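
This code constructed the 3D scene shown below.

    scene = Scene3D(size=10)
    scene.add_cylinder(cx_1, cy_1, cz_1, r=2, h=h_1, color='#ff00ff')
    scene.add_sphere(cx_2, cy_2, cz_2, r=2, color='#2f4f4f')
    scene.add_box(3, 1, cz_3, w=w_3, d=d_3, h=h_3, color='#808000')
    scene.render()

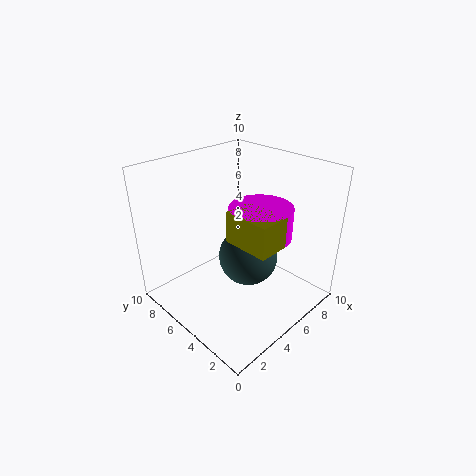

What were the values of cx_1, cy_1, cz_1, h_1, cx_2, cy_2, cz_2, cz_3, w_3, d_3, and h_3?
cx_1 = 5; cy_1 = 3; cz_1 = 6; h_1 = 2; cx_2 = 5; cy_2 = 4; cz_2 = 4; cz_3 = 6; w_3 = 2; d_3 = 3; h_3 = 2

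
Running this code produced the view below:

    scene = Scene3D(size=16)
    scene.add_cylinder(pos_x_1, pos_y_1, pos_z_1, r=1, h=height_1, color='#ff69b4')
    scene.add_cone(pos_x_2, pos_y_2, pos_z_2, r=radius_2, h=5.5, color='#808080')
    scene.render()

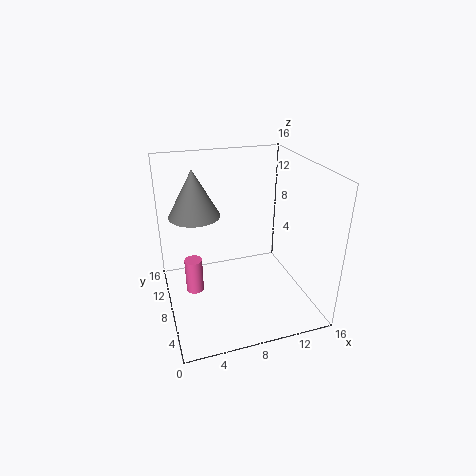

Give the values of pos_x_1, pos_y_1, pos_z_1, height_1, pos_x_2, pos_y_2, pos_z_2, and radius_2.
pos_x_1 = 3
pos_y_1 = 9
pos_z_1 = 1.5
height_1 = 4
pos_x_2 = 4
pos_y_2 = 12
pos_z_2 = 9.5
radius_2 = 3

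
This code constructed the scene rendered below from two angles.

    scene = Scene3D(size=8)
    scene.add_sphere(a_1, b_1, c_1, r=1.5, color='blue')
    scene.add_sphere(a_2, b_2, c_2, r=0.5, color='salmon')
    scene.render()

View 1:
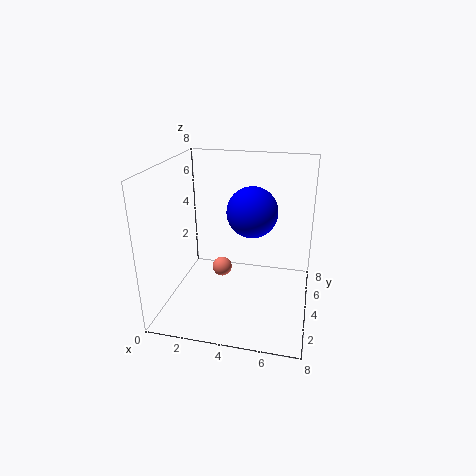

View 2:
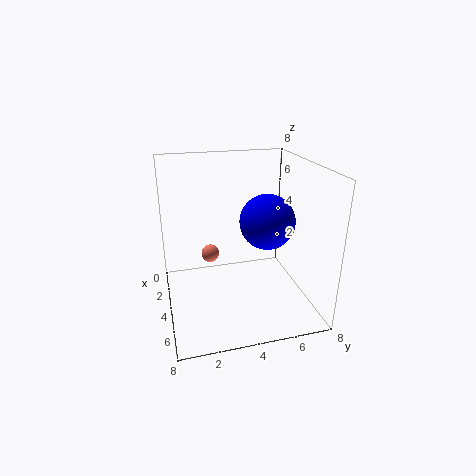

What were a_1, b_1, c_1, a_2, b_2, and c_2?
a_1 = 4.5
b_1 = 5.5
c_1 = 5
a_2 = 3.5
b_2 = 2.5
c_2 = 3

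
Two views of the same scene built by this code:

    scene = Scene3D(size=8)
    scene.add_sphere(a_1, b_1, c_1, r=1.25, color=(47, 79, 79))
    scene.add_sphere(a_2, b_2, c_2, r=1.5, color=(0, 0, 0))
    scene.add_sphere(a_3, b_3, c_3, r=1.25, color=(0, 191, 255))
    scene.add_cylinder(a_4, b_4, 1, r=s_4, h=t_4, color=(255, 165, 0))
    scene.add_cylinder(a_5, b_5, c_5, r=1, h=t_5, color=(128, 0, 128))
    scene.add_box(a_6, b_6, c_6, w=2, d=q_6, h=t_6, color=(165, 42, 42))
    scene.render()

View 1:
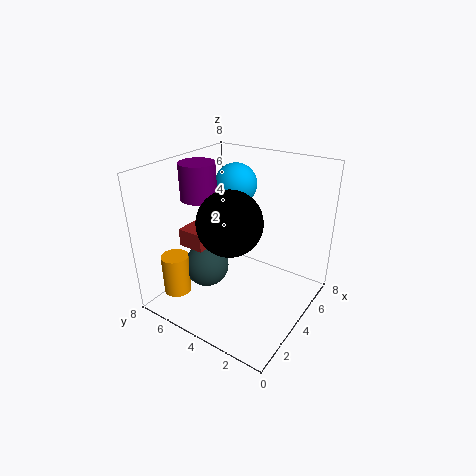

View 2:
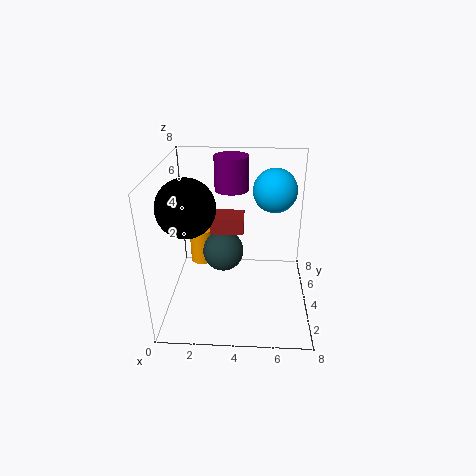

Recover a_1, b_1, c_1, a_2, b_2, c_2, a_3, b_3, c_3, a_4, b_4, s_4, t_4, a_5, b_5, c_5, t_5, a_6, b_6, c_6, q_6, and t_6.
a_1 = 3, b_1 = 5.5, c_1 = 2.25, a_2 = 1.5, b_2 = 2.75, c_2 = 6.25, a_3 = 6, b_3 = 5.5, c_3 = 6.25, a_4 = 1.5, b_4 = 6.5, s_4 = 0.75, t_4 = 2.25, a_5 = 3.5, b_5 = 6.25, c_5 = 6, t_5 = 2, a_6 = 2.25, b_6 = 5.25, c_6 = 3.5, q_6 = 1.5, t_6 = 1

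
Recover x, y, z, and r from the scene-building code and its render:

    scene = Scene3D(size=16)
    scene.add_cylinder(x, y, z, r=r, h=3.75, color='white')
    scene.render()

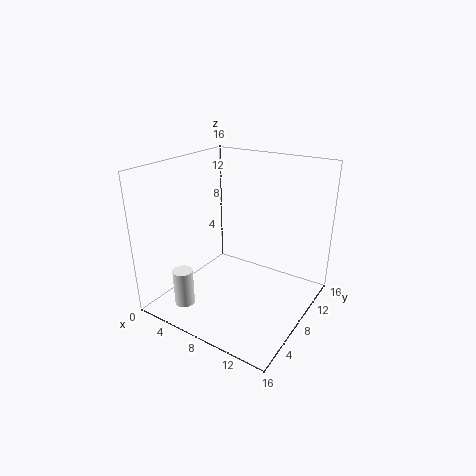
x = 6
y = 1
z = 3
r = 1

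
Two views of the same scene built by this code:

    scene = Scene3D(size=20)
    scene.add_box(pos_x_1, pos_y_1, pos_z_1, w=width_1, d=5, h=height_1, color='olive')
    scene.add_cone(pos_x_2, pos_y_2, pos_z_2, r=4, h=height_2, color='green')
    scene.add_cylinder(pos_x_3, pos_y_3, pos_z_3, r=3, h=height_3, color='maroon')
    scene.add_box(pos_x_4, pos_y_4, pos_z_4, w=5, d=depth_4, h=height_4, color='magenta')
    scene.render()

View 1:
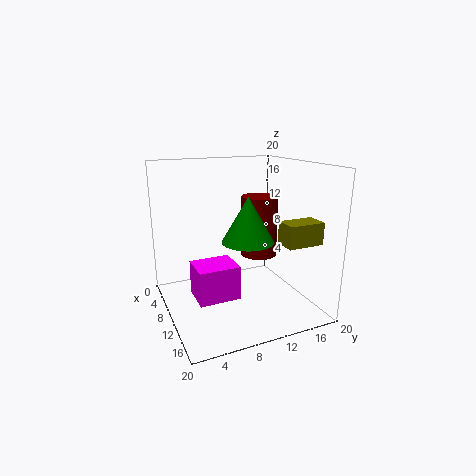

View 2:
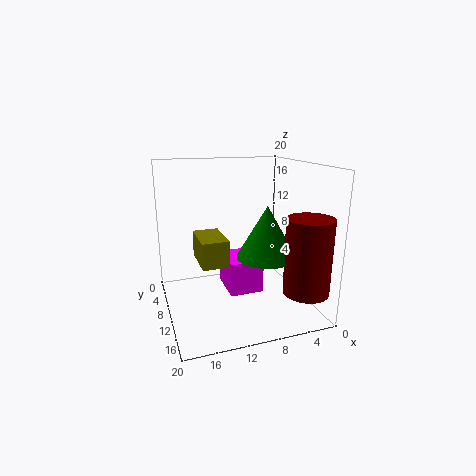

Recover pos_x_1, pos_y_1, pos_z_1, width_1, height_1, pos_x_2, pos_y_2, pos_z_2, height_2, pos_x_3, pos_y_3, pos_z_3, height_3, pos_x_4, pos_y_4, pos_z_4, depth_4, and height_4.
pos_x_1 = 14
pos_y_1 = 14
pos_z_1 = 10
width_1 = 3
height_1 = 3
pos_x_2 = 7
pos_y_2 = 13
pos_z_2 = 8
height_2 = 7
pos_x_3 = 3
pos_y_3 = 17
pos_z_3 = 4
height_3 = 10
pos_x_4 = 6
pos_y_4 = 4
pos_z_4 = 1
depth_4 = 6
height_4 = 5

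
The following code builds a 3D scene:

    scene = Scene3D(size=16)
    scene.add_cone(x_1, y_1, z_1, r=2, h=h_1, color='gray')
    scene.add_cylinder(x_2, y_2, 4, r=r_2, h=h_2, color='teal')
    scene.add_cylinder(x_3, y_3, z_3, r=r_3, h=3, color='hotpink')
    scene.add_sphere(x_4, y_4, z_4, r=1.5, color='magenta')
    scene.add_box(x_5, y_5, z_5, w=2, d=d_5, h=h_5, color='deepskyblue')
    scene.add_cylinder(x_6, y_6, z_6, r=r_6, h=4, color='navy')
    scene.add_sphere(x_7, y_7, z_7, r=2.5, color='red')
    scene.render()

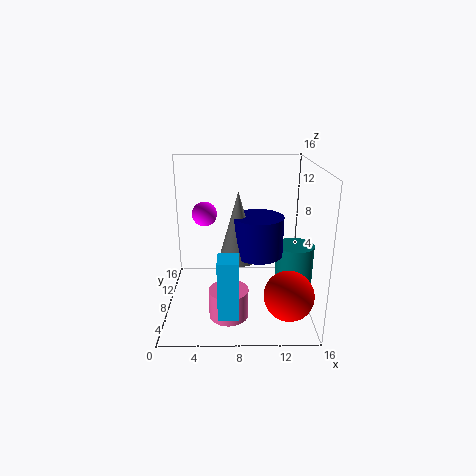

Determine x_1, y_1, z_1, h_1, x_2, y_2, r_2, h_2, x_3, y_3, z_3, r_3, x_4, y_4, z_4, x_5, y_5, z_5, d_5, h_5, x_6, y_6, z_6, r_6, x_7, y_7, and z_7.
x_1 = 8, y_1 = 5, z_1 = 7, h_1 = 7, x_2 = 14, y_2 = 6, r_2 = 2, h_2 = 4, x_3 = 7, y_3 = 3, z_3 = 1.5, r_3 = 2, x_4 = 4, y_4 = 12, z_4 = 9.5, x_5 = 6, y_5 = 0.5, z_5 = 2.5, d_5 = 2.5, h_5 = 6, x_6 = 10, y_6 = 5, z_6 = 7.5, r_6 = 2.5, x_7 = 13, y_7 = 2.5, z_7 = 4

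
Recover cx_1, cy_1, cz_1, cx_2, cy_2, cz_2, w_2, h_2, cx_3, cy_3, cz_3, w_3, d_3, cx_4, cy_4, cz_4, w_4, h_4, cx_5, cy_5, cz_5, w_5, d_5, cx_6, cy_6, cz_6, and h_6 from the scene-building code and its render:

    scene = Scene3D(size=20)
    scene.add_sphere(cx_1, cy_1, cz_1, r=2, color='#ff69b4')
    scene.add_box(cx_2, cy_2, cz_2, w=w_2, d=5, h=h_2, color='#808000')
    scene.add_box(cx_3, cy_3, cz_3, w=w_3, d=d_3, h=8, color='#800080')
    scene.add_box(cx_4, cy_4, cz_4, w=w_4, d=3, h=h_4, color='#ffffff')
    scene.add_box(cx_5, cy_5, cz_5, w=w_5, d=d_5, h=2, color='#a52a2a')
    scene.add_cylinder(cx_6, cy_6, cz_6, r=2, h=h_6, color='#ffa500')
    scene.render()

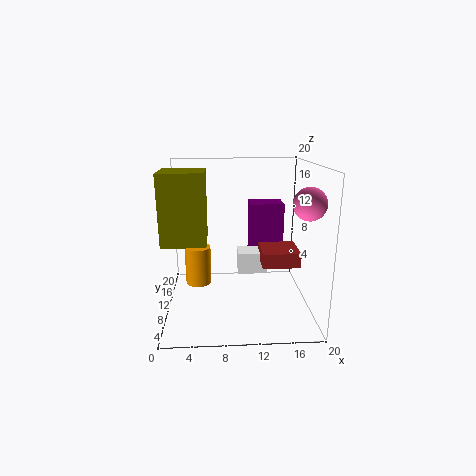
cx_1 = 18
cy_1 = 4
cz_1 = 16
cx_2 = 1
cy_2 = 1
cz_2 = 12
w_2 = 5
h_2 = 8
cx_3 = 12
cy_3 = 13
cz_3 = 6
w_3 = 5
d_3 = 4
cx_4 = 10
cy_4 = 9
cz_4 = 5
w_4 = 4
h_4 = 3
cx_5 = 13
cy_5 = 6
cz_5 = 7
w_5 = 5
d_5 = 5
cx_6 = 4
cy_6 = 15
cz_6 = 1
h_6 = 6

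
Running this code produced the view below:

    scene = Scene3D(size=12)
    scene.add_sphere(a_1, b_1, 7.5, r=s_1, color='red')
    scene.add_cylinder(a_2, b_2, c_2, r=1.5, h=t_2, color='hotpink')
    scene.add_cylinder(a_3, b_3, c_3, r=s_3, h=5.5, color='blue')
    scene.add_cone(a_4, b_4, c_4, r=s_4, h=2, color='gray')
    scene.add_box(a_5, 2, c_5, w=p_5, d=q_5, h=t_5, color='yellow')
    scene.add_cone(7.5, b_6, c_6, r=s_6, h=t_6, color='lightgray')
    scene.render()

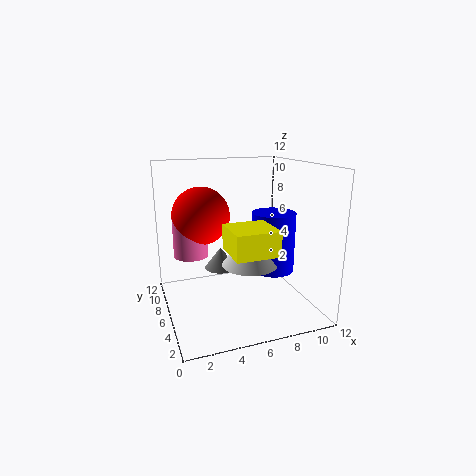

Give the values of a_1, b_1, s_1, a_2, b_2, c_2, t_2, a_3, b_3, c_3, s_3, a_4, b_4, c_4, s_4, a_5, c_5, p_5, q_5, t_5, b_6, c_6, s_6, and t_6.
a_1 = 3.5, b_1 = 8.5, s_1 = 2.5, a_2 = 2.5, b_2 = 8.5, c_2 = 4, t_2 = 3.5, a_3 = 10, b_3 = 7.5, c_3 = 2, s_3 = 2, a_4 = 5.5, b_4 = 9.5, c_4 = 2, s_4 = 1.5, a_5 = 4.5, c_5 = 5.5, p_5 = 3.5, q_5 = 3.5, t_5 = 2, b_6 = 7, c_6 = 3, s_6 = 2.5, t_6 = 3.5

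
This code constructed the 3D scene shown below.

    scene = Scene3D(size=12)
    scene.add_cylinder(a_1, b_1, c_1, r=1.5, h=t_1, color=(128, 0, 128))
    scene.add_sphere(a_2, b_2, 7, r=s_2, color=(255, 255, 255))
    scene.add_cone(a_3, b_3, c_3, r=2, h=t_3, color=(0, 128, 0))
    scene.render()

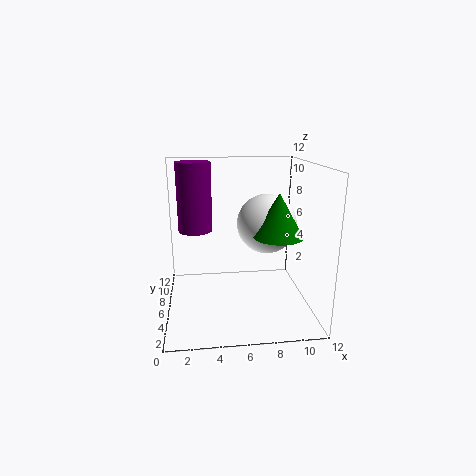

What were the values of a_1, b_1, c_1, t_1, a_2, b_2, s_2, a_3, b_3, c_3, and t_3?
a_1 = 2.5
b_1 = 8.5
c_1 = 6
t_1 = 6
a_2 = 8.5
b_2 = 6.5
s_2 = 2.5
a_3 = 9
b_3 = 4.5
c_3 = 6.5
t_3 = 3.5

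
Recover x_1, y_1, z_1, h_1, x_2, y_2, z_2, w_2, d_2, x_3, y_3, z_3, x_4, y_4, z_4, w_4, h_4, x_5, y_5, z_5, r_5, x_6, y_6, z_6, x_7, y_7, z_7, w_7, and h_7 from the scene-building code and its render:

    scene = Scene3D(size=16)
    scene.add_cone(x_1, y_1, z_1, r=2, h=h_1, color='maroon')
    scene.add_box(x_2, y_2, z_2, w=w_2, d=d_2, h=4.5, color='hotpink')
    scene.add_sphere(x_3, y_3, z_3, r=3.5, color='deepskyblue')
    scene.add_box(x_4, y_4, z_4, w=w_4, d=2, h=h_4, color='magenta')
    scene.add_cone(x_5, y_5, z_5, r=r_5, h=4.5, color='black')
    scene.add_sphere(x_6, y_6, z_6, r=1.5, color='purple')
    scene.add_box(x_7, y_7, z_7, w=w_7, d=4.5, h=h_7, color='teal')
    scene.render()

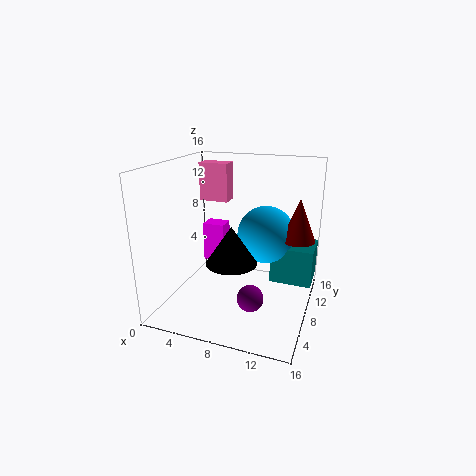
x_1 = 14
y_1 = 12
z_1 = 7
h_1 = 5
x_2 = 2
y_2 = 11
z_2 = 11
w_2 = 3.5
d_2 = 2
x_3 = 10
y_3 = 12.5
z_3 = 7
x_4 = 3.5
y_4 = 8.5
z_4 = 4.5
w_4 = 2.5
h_4 = 4.5
x_5 = 7
y_5 = 8.5
z_5 = 4.5
r_5 = 3
x_6 = 10
y_6 = 6.5
z_6 = 1.5
x_7 = 11
y_7 = 11
z_7 = 1.5
w_7 = 5
h_7 = 4.5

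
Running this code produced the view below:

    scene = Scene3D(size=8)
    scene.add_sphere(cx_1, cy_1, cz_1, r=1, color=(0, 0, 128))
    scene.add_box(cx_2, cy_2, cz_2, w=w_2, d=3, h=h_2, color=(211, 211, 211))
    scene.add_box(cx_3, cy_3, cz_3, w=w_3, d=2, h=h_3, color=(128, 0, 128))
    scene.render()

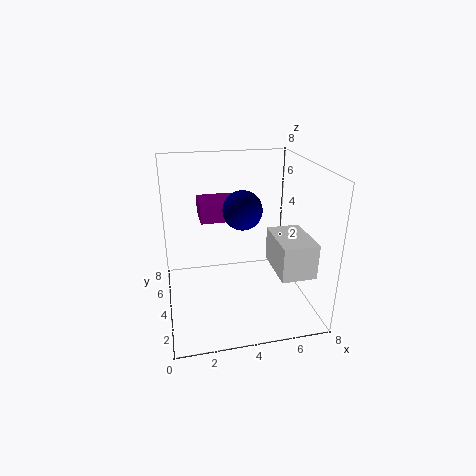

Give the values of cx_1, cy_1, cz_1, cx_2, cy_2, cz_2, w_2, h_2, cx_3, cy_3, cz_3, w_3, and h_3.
cx_1 = 4; cy_1 = 3; cz_1 = 6; cx_2 = 6; cy_2 = 2; cz_2 = 2; w_2 = 2; h_2 = 2; cx_3 = 2; cy_3 = 4; cz_3 = 5; w_3 = 2; h_3 = 1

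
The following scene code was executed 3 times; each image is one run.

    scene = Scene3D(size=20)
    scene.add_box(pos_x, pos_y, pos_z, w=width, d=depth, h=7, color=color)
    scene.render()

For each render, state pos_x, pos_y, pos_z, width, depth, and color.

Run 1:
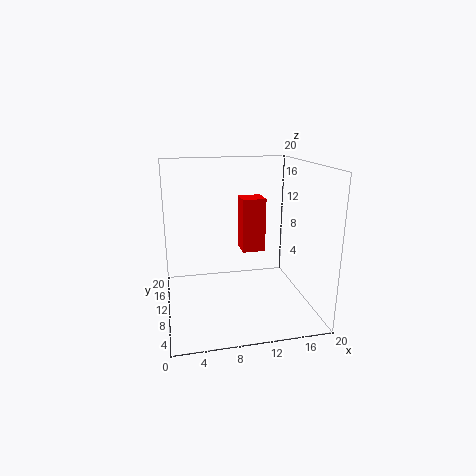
pos_x = 10, pos_y = 7, pos_z = 9, width = 3, depth = 3, color = 'red'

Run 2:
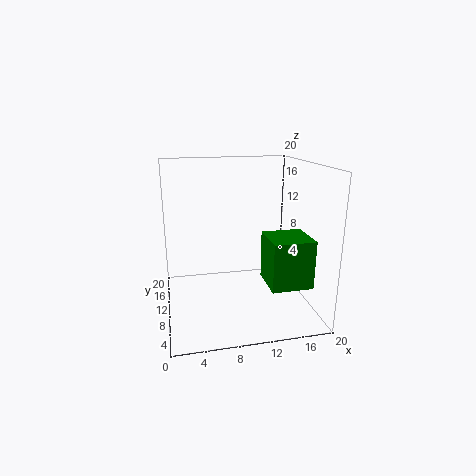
pos_x = 14, pos_y = 6, pos_z = 3, width = 6, depth = 6, color = 'green'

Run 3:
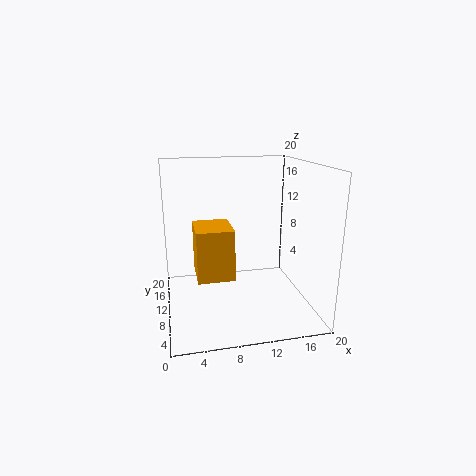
pos_x = 4, pos_y = 7, pos_z = 5, width = 5, depth = 6, color = 'orange'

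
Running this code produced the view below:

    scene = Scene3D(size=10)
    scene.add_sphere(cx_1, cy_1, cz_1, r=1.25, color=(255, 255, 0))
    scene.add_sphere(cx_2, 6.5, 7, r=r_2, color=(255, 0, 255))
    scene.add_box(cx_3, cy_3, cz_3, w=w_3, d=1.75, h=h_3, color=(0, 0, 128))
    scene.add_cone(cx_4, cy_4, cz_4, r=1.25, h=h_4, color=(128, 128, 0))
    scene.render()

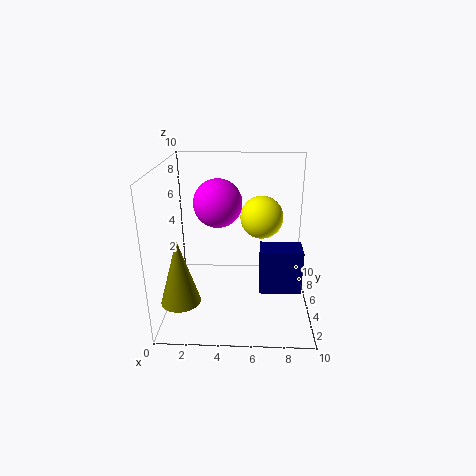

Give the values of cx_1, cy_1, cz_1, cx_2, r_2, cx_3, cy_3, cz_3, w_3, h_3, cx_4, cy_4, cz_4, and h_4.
cx_1 = 6.5, cy_1 = 2.5, cz_1 = 7.5, cx_2 = 3.5, r_2 = 1.75, cx_3 = 6.5, cy_3 = 2.75, cz_3 = 2, w_3 = 2.75, h_3 = 3, cx_4 = 1.5, cy_4 = 1.75, cz_4 = 2, h_4 = 4.25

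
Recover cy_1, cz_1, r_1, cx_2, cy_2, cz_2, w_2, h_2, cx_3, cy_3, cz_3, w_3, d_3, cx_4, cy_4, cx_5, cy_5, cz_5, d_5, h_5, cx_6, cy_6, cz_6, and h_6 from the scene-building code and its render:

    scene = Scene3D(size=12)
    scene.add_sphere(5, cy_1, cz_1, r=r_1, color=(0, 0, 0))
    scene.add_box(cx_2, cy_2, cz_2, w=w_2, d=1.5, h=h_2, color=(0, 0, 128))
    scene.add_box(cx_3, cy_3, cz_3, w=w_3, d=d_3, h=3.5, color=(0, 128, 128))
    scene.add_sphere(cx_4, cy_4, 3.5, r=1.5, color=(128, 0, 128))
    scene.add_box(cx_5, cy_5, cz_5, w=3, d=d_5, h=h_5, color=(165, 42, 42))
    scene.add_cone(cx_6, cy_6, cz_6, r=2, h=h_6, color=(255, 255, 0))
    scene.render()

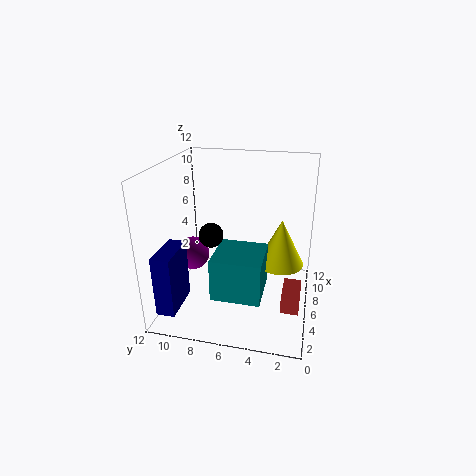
cy_1 = 8
cz_1 = 6.5
r_1 = 1
cx_2 = 1
cy_2 = 10
cz_2 = 1
w_2 = 3.5
h_2 = 5
cx_3 = 2.5
cy_3 = 3.5
cz_3 = 2
w_3 = 4
d_3 = 4
cx_4 = 7
cy_4 = 10.5
cx_5 = 4
cy_5 = 0.5
cz_5 = 0.5
d_5 = 1.5
h_5 = 1.5
cx_6 = 7
cy_6 = 2.5
cz_6 = 3.5
h_6 = 4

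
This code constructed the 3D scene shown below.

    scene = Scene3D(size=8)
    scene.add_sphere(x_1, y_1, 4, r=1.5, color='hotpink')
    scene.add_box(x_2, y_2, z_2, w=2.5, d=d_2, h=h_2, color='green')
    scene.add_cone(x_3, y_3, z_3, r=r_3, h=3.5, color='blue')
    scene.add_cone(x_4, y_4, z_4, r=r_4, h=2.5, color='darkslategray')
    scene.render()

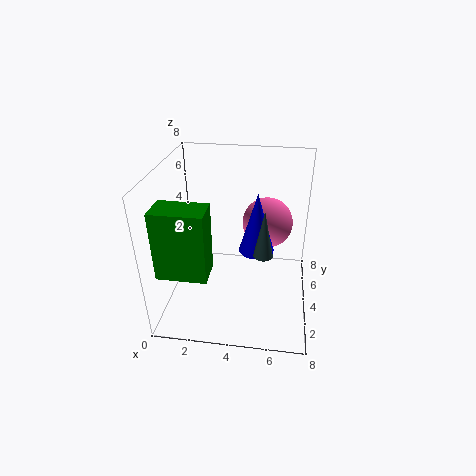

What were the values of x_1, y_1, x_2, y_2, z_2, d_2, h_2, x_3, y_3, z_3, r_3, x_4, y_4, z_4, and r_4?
x_1 = 5.5; y_1 = 6; x_2 = 0.5; y_2 = 0.5; z_2 = 3.5; d_2 = 1.5; h_2 = 3.5; x_3 = 5; y_3 = 4.5; z_3 = 3; r_3 = 1; x_4 = 5.5; y_4 = 2.5; z_4 = 4; r_4 = 0.5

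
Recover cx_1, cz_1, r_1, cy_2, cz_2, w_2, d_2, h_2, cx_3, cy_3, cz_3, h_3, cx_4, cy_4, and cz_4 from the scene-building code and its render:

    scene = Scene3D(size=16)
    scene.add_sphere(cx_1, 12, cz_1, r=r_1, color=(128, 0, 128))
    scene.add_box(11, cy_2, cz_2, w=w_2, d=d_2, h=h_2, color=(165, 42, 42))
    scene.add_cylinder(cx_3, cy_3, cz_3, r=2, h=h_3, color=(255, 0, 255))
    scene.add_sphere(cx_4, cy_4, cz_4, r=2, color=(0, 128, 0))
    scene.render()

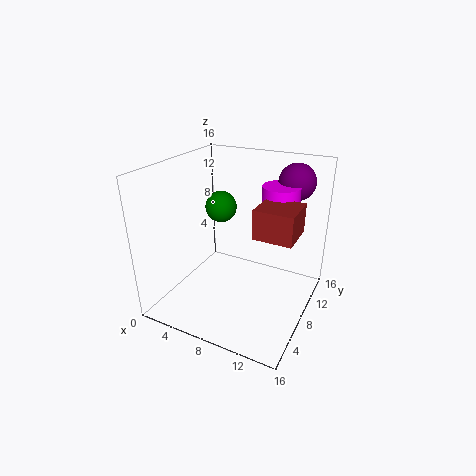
cx_1 = 13
cz_1 = 14
r_1 = 2
cy_2 = 5
cz_2 = 10
w_2 = 4
d_2 = 4
h_2 = 3
cx_3 = 12
cy_3 = 10
cz_3 = 11
h_3 = 3
cx_4 = 3
cy_4 = 13
cz_4 = 9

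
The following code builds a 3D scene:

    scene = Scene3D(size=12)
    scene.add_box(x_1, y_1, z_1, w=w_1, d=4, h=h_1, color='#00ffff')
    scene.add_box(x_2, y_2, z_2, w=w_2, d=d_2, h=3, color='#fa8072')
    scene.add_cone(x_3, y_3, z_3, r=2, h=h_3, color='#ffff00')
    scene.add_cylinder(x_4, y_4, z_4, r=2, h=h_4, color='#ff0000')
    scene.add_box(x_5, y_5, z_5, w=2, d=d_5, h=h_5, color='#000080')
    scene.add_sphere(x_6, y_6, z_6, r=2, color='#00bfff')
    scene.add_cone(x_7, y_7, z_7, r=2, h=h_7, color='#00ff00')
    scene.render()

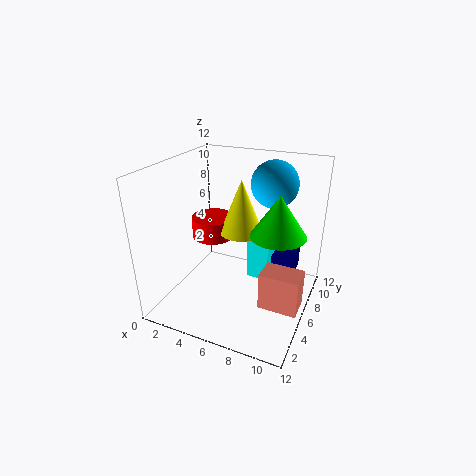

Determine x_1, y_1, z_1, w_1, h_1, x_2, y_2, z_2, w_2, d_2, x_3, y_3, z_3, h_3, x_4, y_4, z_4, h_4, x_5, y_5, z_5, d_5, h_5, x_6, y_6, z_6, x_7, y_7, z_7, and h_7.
x_1 = 6, y_1 = 8, z_1 = 1, w_1 = 2, h_1 = 4, x_2 = 9, y_2 = 3, z_2 = 2, w_2 = 3, d_2 = 2, x_3 = 5, y_3 = 9, z_3 = 5, h_3 = 5, x_4 = 2, y_4 = 9, z_4 = 4, h_4 = 2, x_5 = 8, y_5 = 9, z_5 = 1, d_5 = 3, h_5 = 2, x_6 = 8, y_6 = 9, z_6 = 10, x_7 = 10, y_7 = 4, z_7 = 8, h_7 = 3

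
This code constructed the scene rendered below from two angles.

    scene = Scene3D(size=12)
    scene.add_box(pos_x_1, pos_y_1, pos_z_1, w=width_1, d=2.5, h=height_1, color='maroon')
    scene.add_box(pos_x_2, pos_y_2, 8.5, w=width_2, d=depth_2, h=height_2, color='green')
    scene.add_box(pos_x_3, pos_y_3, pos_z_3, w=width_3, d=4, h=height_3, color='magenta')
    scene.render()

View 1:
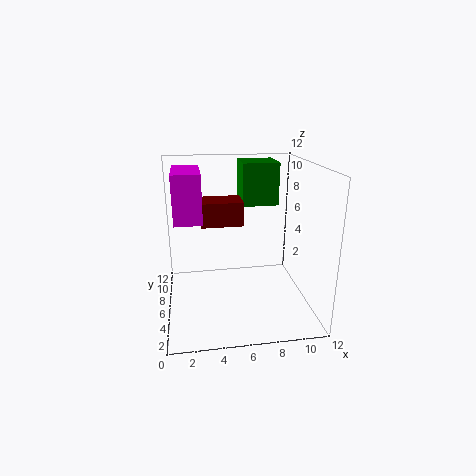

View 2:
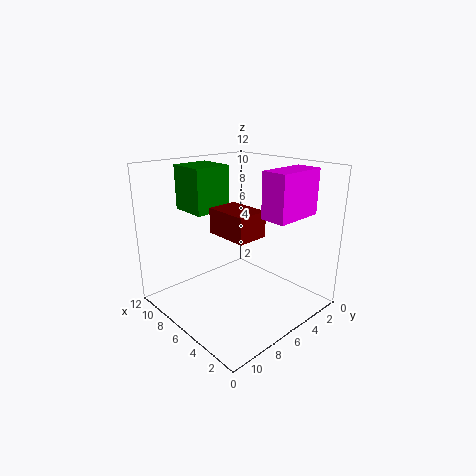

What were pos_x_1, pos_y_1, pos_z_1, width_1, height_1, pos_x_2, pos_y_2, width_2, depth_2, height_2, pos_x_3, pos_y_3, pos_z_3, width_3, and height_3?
pos_x_1 = 3, pos_y_1 = 6, pos_z_1 = 7, width_1 = 3.5, height_1 = 2, pos_x_2 = 6.5, pos_y_2 = 6.5, width_2 = 3, depth_2 = 3, height_2 = 3.5, pos_x_3 = 1, pos_y_3 = 2.5, pos_z_3 = 8.5, width_3 = 2, height_3 = 3.5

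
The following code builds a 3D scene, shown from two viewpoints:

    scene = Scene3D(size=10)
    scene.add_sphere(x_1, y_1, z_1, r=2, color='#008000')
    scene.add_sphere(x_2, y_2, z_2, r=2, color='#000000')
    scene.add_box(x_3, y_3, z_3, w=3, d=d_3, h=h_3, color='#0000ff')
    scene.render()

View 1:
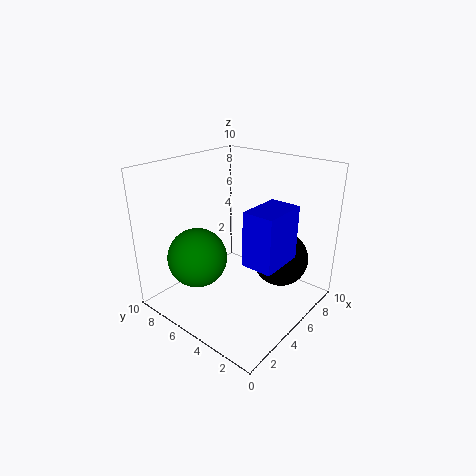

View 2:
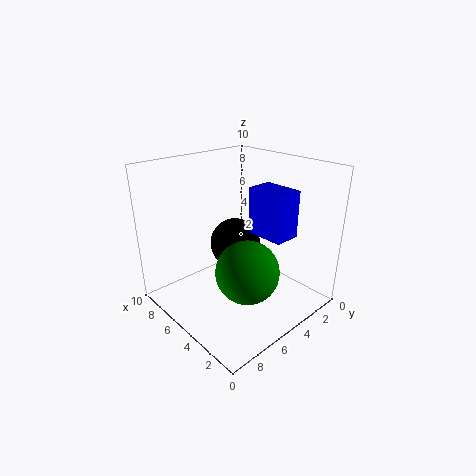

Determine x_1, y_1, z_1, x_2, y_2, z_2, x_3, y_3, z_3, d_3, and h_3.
x_1 = 2.5, y_1 = 6.5, z_1 = 4, x_2 = 7.5, y_2 = 3, z_2 = 3, x_3 = 3, y_3 = 1, z_3 = 4.5, d_3 = 2, h_3 = 3.5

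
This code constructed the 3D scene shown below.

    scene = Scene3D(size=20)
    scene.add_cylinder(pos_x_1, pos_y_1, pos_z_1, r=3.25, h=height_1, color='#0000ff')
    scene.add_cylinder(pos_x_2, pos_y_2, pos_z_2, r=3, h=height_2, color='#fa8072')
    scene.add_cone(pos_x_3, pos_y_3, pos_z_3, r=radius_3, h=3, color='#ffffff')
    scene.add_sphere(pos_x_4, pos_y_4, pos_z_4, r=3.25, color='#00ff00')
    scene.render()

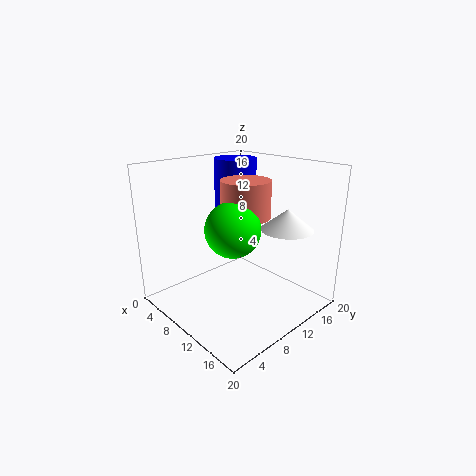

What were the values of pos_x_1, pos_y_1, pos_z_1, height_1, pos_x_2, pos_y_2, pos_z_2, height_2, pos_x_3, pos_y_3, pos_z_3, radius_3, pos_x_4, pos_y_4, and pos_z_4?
pos_x_1 = 3.75, pos_y_1 = 15.25, pos_z_1 = 10, height_1 = 9.75, pos_x_2 = 13.75, pos_y_2 = 7.75, pos_z_2 = 14.5, height_2 = 4.5, pos_x_3 = 13.75, pos_y_3 = 16, pos_z_3 = 10.75, radius_3 = 3.75, pos_x_4 = 14.5, pos_y_4 = 5, pos_z_4 = 13.75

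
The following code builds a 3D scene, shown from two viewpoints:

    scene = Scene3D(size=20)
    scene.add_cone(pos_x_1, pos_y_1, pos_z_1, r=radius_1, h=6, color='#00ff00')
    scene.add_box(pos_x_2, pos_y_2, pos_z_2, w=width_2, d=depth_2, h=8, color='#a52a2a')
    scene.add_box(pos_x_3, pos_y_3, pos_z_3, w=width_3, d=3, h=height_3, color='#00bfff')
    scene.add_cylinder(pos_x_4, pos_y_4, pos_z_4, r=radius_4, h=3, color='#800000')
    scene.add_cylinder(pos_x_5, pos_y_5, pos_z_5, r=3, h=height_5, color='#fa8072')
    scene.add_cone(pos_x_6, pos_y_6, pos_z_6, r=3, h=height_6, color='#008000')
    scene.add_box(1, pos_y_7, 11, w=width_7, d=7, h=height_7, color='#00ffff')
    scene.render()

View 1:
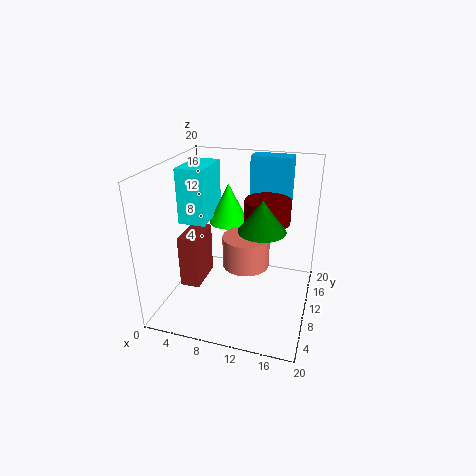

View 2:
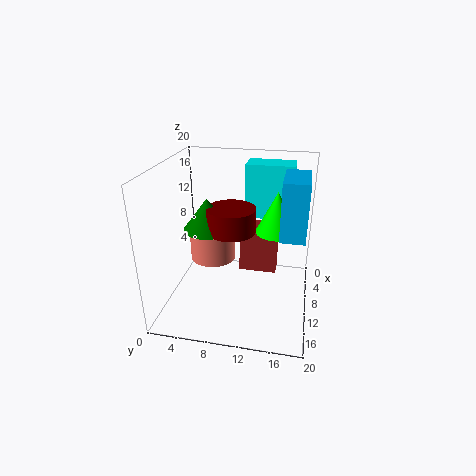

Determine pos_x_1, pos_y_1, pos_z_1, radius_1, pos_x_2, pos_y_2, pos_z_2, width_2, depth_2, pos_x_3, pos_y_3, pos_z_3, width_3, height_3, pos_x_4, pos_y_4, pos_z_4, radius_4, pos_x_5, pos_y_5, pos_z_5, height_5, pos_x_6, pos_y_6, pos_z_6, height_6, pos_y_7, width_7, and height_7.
pos_x_1 = 7; pos_y_1 = 15; pos_z_1 = 10; radius_1 = 3; pos_x_2 = 1; pos_y_2 = 9; pos_z_2 = 1; width_2 = 3; depth_2 = 6; pos_x_3 = 10; pos_y_3 = 16; pos_z_3 = 13; width_3 = 6; height_3 = 7; pos_x_4 = 14; pos_y_4 = 10; pos_z_4 = 13; radius_4 = 3; pos_x_5 = 12; pos_y_5 = 7; pos_z_5 = 8; height_5 = 4; pos_x_6 = 14; pos_y_6 = 7; pos_z_6 = 13; height_6 = 4; pos_y_7 = 10; width_7 = 4; height_7 = 8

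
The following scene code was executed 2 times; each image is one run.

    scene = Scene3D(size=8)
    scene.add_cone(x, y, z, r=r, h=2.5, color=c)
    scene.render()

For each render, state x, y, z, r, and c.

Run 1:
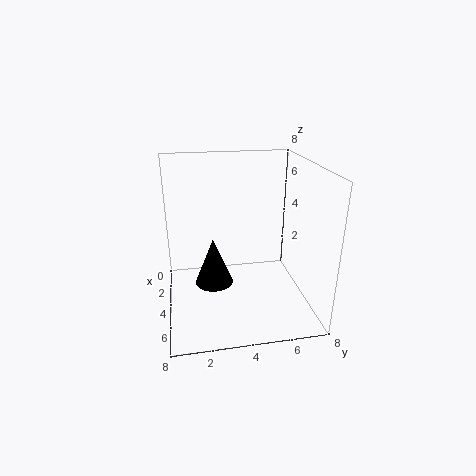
x = 5, y = 2.5, z = 2, r = 1, c = 'black'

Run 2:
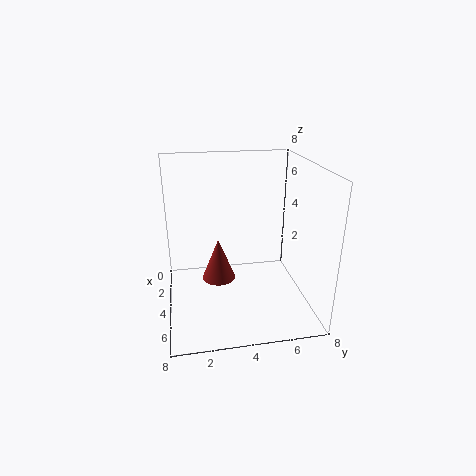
x = 3, y = 3, z = 1, r = 1, c = 'brown'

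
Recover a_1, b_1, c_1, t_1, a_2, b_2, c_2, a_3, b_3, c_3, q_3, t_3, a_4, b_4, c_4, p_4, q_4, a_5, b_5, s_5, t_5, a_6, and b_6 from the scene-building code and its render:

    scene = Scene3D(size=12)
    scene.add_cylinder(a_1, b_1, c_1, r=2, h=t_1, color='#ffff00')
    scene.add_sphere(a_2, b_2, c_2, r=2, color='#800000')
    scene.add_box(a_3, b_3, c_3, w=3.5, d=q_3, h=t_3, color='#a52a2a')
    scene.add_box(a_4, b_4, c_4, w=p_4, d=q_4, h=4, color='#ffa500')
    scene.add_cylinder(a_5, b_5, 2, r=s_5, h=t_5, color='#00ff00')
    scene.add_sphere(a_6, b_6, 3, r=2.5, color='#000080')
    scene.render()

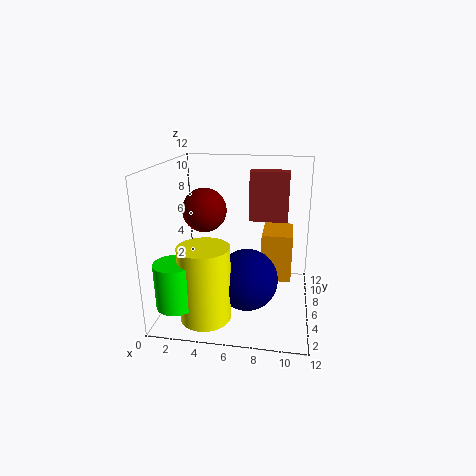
a_1 = 4
b_1 = 2.5
c_1 = 0.5
t_1 = 6
a_2 = 2.5
b_2 = 8.5
c_2 = 7.5
a_3 = 6.5
b_3 = 9
c_3 = 6.5
q_3 = 1.5
t_3 = 4.5
a_4 = 8
b_4 = 5.5
c_4 = 2.5
p_4 = 2.5
q_4 = 3.5
a_5 = 2
b_5 = 1.5
s_5 = 1.5
t_5 = 3.5
a_6 = 7
b_6 = 4.5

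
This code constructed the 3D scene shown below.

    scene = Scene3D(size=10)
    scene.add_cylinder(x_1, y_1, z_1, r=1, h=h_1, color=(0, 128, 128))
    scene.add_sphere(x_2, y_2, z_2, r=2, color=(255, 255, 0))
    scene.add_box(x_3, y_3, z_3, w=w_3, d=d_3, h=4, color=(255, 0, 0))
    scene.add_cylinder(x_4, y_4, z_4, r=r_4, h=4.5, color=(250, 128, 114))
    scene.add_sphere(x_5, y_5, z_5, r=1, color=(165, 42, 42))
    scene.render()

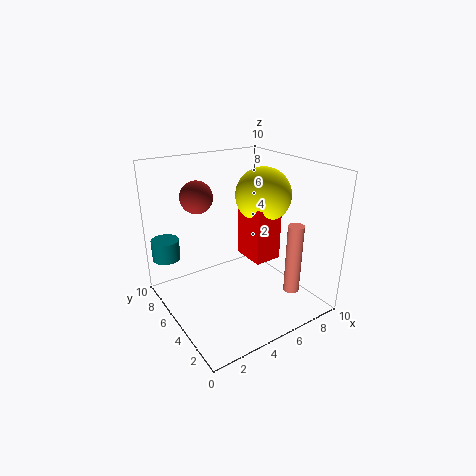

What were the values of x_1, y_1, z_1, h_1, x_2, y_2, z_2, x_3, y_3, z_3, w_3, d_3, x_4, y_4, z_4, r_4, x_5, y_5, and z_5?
x_1 = 1; y_1 = 8.5; z_1 = 3; h_1 = 1.5; x_2 = 7.5; y_2 = 5.5; z_2 = 7.5; x_3 = 6; y_3 = 4; z_3 = 3; w_3 = 2; d_3 = 2.5; x_4 = 6.5; y_4 = 1; z_4 = 2.5; r_4 = 0.5; x_5 = 2; y_5 = 5; z_5 = 8.5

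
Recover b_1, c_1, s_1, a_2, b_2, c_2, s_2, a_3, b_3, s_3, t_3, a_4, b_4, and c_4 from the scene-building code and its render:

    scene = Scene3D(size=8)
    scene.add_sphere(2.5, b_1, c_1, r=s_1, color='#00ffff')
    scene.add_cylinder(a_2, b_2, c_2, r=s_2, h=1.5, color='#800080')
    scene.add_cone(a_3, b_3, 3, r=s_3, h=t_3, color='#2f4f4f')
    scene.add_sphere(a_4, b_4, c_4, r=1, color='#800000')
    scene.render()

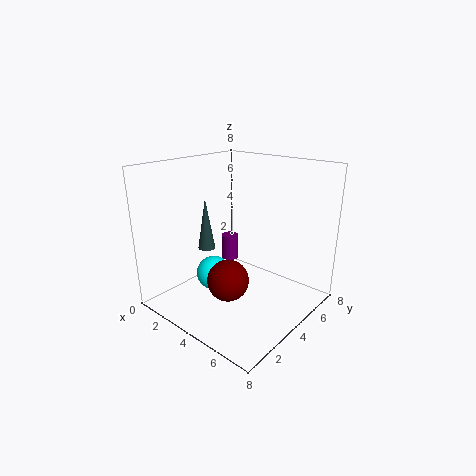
b_1 = 3.5, c_1 = 1.5, s_1 = 1, a_2 = 2.5, b_2 = 5, c_2 = 2, s_2 = 0.5, a_3 = 2, b_3 = 3.5, s_3 = 0.5, t_3 = 3, a_4 = 5.5, b_4 = 1.5, c_4 = 3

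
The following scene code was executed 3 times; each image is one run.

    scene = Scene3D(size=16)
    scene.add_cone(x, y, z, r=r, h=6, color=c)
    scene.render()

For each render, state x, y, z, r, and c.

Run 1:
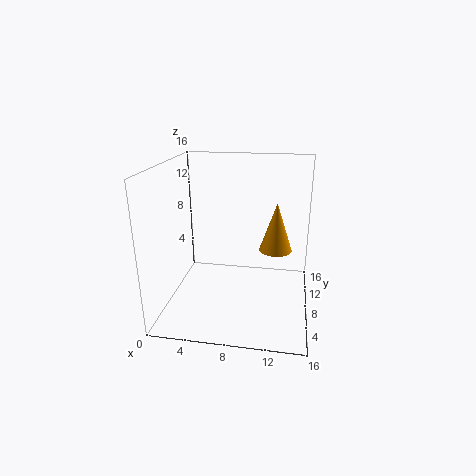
x = 12
y = 12
z = 5
r = 2
c = 'orange'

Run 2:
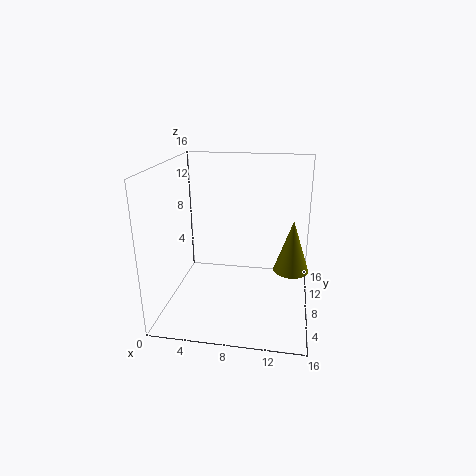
x = 14
y = 9
z = 4
r = 2
c = 'olive'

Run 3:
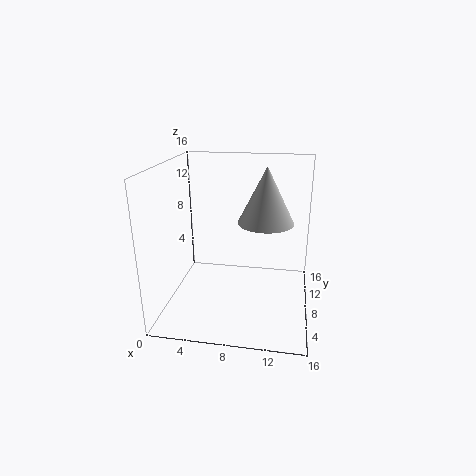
x = 11
y = 8
z = 10
r = 3
c = 'lightgray'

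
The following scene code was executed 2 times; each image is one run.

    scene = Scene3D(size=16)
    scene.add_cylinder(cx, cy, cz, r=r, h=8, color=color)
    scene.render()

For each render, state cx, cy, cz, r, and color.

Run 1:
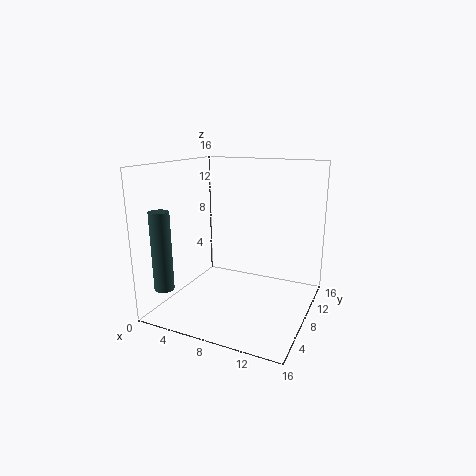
cx = 3
cy = 1
cz = 4
r = 1
color = 'darkslategray'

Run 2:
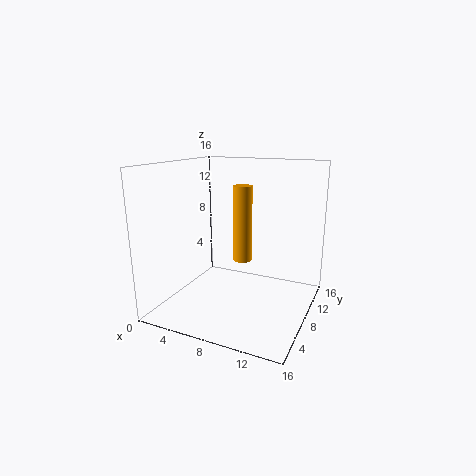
cx = 9
cy = 7
cz = 6
r = 1
color = 'orange'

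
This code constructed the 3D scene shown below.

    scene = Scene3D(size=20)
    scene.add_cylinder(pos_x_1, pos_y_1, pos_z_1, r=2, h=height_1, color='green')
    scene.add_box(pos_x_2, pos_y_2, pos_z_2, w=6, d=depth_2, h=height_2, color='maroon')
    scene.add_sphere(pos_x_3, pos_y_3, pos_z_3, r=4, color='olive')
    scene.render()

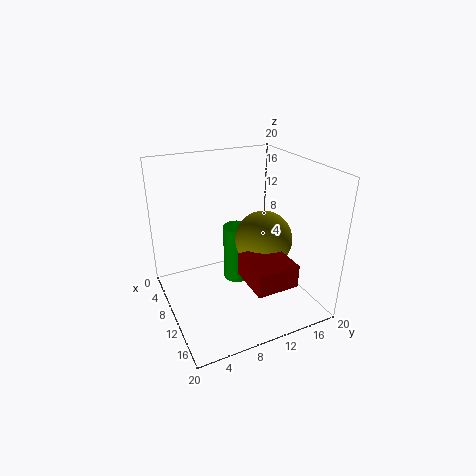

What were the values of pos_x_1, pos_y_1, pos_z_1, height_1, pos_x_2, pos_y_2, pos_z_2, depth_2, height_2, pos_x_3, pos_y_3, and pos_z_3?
pos_x_1 = 7.5, pos_y_1 = 11, pos_z_1 = 2, height_1 = 8.5, pos_x_2 = 13, pos_y_2 = 8.5, pos_z_2 = 6.5, depth_2 = 5.5, height_2 = 3, pos_x_3 = 11, pos_y_3 = 13.5, pos_z_3 = 9.5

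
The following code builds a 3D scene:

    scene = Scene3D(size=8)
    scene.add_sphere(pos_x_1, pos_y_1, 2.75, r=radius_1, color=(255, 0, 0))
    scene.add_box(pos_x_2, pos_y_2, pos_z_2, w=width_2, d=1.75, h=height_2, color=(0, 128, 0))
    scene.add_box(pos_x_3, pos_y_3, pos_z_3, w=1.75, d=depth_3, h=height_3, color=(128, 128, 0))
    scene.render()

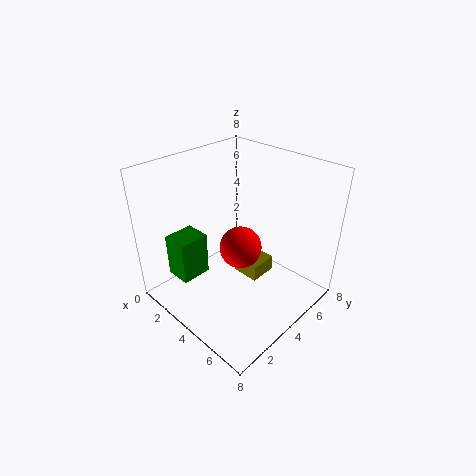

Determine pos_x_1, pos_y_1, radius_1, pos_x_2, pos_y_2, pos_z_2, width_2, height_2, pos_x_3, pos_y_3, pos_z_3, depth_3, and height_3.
pos_x_1 = 3.5
pos_y_1 = 4.75
radius_1 = 1.25
pos_x_2 = 1
pos_y_2 = 1.25
pos_z_2 = 1.5
width_2 = 1.5
height_2 = 2.5
pos_x_3 = 2.5
pos_y_3 = 5.25
pos_z_3 = 0.25
depth_3 = 1.75
height_3 = 1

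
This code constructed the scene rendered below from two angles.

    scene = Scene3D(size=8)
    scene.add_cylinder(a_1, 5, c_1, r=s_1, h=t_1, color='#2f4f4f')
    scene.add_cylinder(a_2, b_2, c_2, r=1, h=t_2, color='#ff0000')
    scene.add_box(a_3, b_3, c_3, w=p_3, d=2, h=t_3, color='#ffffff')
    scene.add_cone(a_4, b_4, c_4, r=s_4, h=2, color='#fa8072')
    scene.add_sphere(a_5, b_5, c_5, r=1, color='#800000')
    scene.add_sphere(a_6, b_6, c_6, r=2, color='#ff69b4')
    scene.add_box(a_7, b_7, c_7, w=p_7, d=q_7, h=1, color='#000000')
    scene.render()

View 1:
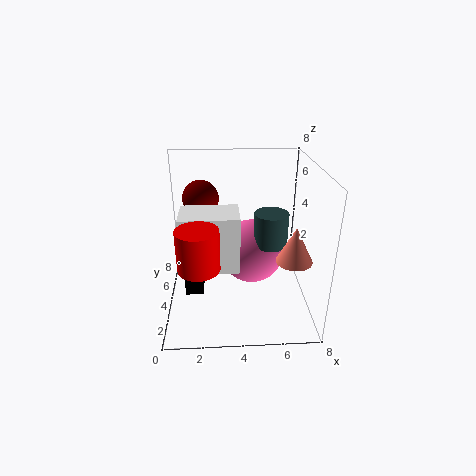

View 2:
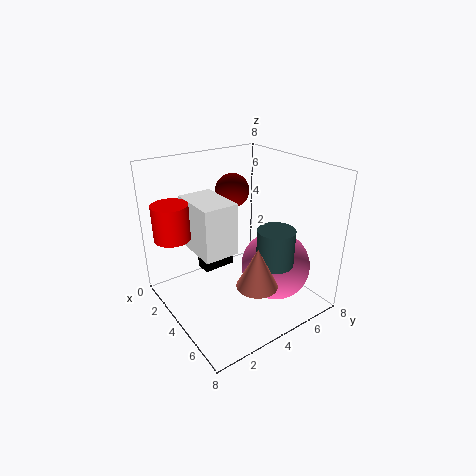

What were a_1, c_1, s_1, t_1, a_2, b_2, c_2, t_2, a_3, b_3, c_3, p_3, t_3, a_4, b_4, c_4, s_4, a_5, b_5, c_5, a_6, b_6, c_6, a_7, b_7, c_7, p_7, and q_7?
a_1 = 6
c_1 = 3
s_1 = 1
t_1 = 2
a_2 = 2
b_2 = 1
c_2 = 4
t_2 = 2
a_3 = 1
b_3 = 2
c_3 = 3
p_3 = 3
t_3 = 3
a_4 = 7
b_4 = 3
c_4 = 3
s_4 = 1
a_5 = 2
b_5 = 5
c_5 = 6
a_6 = 5
b_6 = 6
c_6 = 2
a_7 = 1
b_7 = 3
c_7 = 1
p_7 = 1
q_7 = 2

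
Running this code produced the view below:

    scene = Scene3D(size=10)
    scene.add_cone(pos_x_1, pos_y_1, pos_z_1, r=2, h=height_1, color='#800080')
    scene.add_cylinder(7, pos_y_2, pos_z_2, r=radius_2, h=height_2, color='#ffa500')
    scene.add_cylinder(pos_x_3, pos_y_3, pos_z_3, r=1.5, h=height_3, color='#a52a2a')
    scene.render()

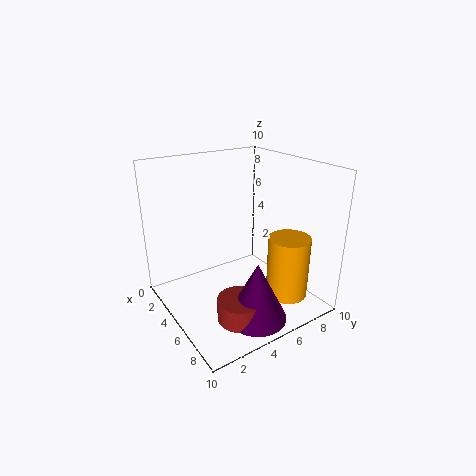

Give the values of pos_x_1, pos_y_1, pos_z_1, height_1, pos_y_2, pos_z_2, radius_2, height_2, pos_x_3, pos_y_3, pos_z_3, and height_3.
pos_x_1 = 8; pos_y_1 = 4.5; pos_z_1 = 0.5; height_1 = 4; pos_y_2 = 8; pos_z_2 = 0.5; radius_2 = 1.5; height_2 = 4.5; pos_x_3 = 7.5; pos_y_3 = 3.5; pos_z_3 = 0.5; height_3 = 1.5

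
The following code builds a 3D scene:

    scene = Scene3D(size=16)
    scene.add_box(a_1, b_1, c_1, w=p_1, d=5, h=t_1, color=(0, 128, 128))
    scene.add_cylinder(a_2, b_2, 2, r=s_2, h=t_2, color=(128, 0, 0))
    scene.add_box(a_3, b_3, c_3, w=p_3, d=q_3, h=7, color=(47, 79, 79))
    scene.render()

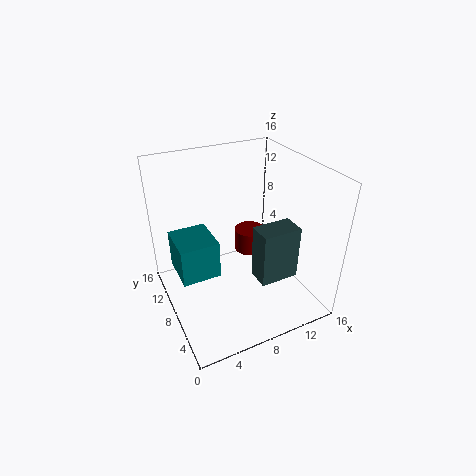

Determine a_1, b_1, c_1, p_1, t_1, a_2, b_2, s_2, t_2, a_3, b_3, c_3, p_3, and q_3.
a_1 = 1.5; b_1 = 8.5; c_1 = 3; p_1 = 4.5; t_1 = 4.5; a_2 = 12.5; b_2 = 13.5; s_2 = 2; t_2 = 3; a_3 = 11; b_3 = 7; c_3 = 0.5; p_3 = 5; q_3 = 3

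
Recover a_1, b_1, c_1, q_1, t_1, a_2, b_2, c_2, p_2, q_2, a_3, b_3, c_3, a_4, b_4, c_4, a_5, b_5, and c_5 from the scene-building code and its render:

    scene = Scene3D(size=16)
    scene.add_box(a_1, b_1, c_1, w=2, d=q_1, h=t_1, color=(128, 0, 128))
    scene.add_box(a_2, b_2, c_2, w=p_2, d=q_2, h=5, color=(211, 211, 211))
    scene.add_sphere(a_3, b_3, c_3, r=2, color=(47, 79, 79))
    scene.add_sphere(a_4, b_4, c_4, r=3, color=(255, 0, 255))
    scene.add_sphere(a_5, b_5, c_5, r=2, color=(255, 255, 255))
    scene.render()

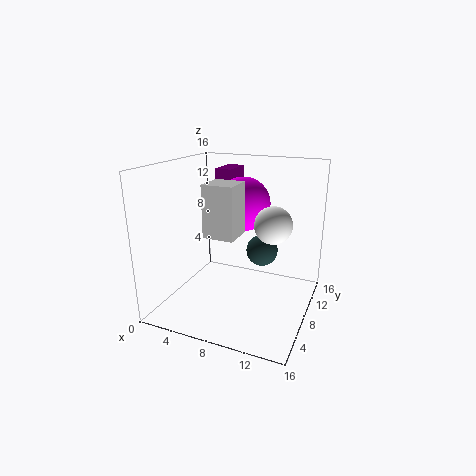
a_1 = 4, b_1 = 10.5, c_1 = 12, q_1 = 4, t_1 = 3, a_2 = 7, b_2 = 2, c_2 = 10, p_2 = 3, q_2 = 3, a_3 = 9, b_3 = 13.5, c_3 = 4.5, a_4 = 8, b_4 = 9.5, c_4 = 11.5, a_5 = 12, b_5 = 8, c_5 = 10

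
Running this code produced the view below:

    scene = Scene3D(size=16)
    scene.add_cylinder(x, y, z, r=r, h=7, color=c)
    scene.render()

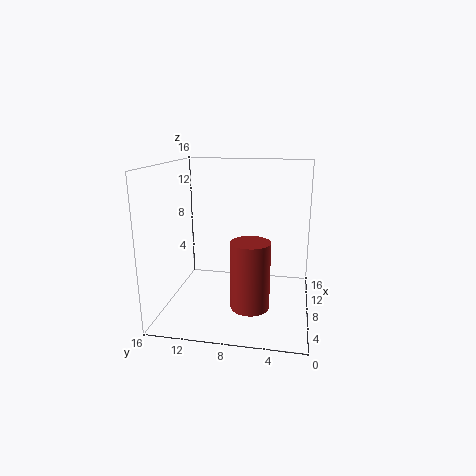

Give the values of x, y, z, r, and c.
x = 4; y = 6; z = 2; r = 2; c = 'brown'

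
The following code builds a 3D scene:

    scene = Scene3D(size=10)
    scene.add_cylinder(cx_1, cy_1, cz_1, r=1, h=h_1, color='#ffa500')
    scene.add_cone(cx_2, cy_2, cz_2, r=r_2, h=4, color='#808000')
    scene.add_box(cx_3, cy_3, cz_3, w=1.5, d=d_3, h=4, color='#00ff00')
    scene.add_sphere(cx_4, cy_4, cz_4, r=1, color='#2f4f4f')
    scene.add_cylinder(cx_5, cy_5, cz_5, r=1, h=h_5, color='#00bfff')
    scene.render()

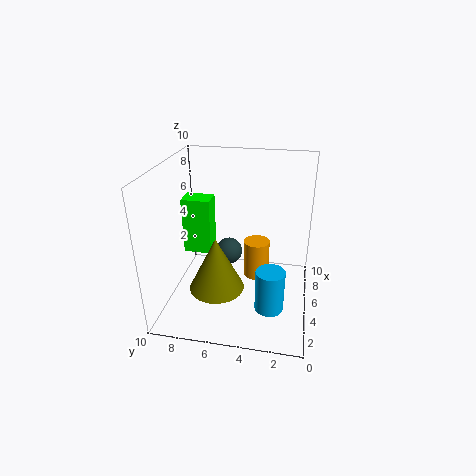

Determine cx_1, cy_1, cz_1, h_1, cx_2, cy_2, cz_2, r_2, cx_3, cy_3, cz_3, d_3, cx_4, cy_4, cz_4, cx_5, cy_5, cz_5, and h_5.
cx_1 = 7.5, cy_1 = 4, cz_1 = 0.5, h_1 = 3, cx_2 = 4.5, cy_2 = 6.5, cz_2 = 1, r_2 = 2, cx_3 = 5, cy_3 = 7, cz_3 = 3.5, d_3 = 2, cx_4 = 6.5, cy_4 = 6, cz_4 = 3, cx_5 = 3.5, cy_5 = 2.5, cz_5 = 0.5, h_5 = 3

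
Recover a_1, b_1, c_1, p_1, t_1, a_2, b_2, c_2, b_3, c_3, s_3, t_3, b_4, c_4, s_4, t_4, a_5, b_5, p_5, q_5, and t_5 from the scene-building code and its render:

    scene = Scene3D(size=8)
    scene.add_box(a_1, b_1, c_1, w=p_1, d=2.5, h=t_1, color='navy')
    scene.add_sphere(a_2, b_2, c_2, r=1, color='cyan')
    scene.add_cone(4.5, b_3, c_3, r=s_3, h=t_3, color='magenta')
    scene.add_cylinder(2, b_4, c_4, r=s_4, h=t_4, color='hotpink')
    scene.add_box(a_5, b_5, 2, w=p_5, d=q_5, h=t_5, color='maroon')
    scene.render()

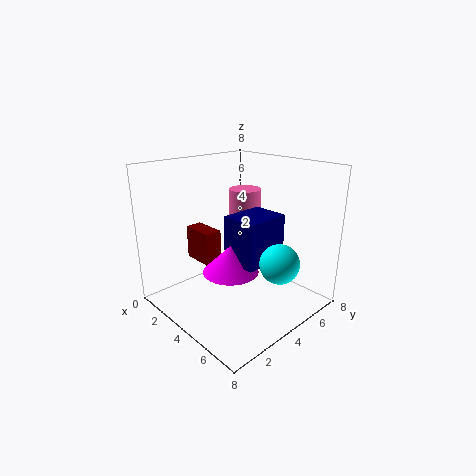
a_1 = 4
b_1 = 3
c_1 = 3
p_1 = 2
t_1 = 2.5
a_2 = 7
b_2 = 4
c_2 = 3.5
b_3 = 3
c_3 = 2.5
s_3 = 1.5
t_3 = 1.5
b_4 = 6.5
c_4 = 2
s_4 = 1
t_4 = 4
a_5 = 0.5
b_5 = 3
p_5 = 2
q_5 = 1
t_5 = 2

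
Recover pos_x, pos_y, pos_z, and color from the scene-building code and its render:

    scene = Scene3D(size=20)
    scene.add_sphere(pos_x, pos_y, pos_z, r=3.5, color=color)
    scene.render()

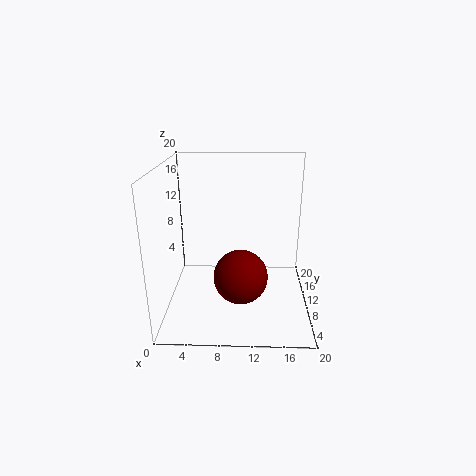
pos_x = 10.5; pos_y = 5.5; pos_z = 6.5; color = 'maroon'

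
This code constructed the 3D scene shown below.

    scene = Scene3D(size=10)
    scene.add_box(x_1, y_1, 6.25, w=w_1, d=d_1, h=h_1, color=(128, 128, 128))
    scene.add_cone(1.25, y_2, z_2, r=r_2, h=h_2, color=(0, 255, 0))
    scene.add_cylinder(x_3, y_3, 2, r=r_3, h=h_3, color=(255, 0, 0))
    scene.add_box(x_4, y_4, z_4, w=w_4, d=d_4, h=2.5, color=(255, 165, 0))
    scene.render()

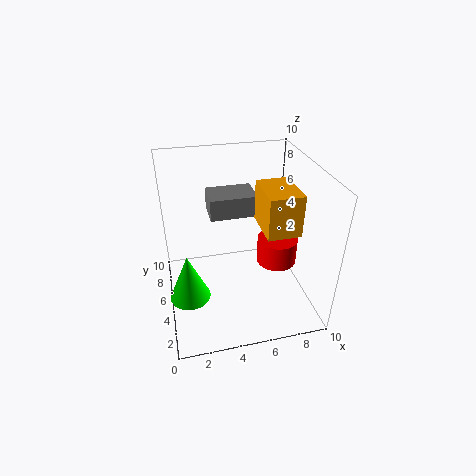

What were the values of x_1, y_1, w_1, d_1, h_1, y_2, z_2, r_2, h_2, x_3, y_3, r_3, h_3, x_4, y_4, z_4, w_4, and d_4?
x_1 = 3.25
y_1 = 5.5
w_1 = 3.25
d_1 = 2.25
h_1 = 1.5
y_2 = 2.25
z_2 = 3
r_2 = 1.25
h_2 = 3
x_3 = 8.25
y_3 = 5.75
r_3 = 1.5
h_3 = 2
x_4 = 5.75
y_4 = 1
z_4 = 7.25
w_4 = 2
d_4 = 2.75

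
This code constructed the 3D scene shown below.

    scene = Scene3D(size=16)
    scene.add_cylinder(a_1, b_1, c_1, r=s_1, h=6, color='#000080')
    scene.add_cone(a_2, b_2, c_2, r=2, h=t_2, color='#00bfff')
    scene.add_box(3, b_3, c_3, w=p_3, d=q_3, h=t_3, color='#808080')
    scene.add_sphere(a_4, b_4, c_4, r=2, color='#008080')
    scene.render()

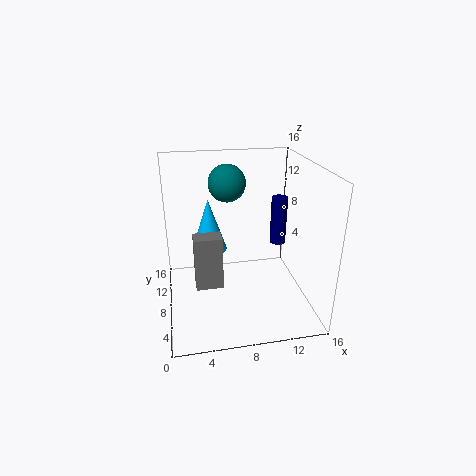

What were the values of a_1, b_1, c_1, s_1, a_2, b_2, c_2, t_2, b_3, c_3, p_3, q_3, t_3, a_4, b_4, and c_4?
a_1 = 14, b_1 = 12, c_1 = 5, s_1 = 1, a_2 = 5, b_2 = 10, c_2 = 6, t_2 = 6, b_3 = 6, c_3 = 3, p_3 = 3, q_3 = 2, t_3 = 6, a_4 = 7, b_4 = 9, c_4 = 14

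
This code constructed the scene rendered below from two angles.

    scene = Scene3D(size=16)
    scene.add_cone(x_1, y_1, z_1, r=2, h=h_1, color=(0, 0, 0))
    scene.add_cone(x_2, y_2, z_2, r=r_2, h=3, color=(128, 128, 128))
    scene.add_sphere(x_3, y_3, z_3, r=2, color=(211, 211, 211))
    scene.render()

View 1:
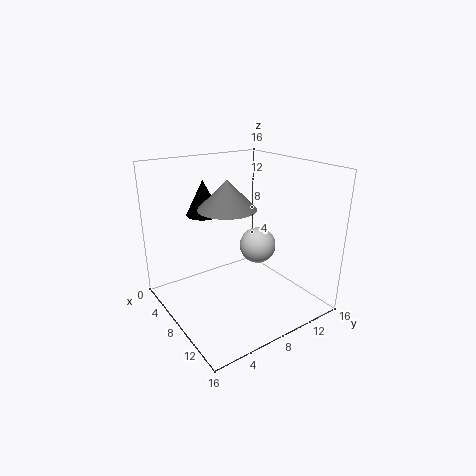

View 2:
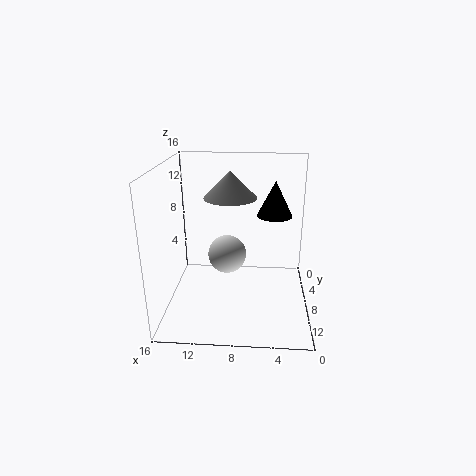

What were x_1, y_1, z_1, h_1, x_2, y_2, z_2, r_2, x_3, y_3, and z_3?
x_1 = 4
y_1 = 6
z_1 = 10
h_1 = 4
x_2 = 9
y_2 = 6
z_2 = 12
r_2 = 3
x_3 = 9
y_3 = 10
z_3 = 7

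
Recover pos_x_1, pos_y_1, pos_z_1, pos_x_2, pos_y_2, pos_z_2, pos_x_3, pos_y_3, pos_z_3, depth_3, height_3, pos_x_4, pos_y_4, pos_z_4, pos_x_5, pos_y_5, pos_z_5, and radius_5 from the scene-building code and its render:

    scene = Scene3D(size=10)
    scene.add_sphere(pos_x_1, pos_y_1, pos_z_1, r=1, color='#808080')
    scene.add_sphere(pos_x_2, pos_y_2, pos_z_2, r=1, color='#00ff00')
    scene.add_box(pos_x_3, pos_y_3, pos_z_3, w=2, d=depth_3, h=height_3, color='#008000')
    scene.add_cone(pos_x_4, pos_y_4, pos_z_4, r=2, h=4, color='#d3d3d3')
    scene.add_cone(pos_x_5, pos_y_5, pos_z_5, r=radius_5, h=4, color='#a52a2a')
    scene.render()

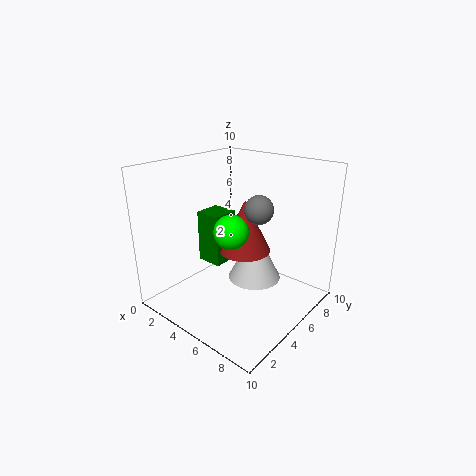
pos_x_1 = 6; pos_y_1 = 6; pos_z_1 = 7; pos_x_2 = 7; pos_y_2 = 2; pos_z_2 = 7; pos_x_3 = 1; pos_y_3 = 5; pos_z_3 = 2; depth_3 = 2; height_3 = 4; pos_x_4 = 5; pos_y_4 = 7; pos_z_4 = 1; pos_x_5 = 4; pos_y_5 = 7; pos_z_5 = 3; radius_5 = 2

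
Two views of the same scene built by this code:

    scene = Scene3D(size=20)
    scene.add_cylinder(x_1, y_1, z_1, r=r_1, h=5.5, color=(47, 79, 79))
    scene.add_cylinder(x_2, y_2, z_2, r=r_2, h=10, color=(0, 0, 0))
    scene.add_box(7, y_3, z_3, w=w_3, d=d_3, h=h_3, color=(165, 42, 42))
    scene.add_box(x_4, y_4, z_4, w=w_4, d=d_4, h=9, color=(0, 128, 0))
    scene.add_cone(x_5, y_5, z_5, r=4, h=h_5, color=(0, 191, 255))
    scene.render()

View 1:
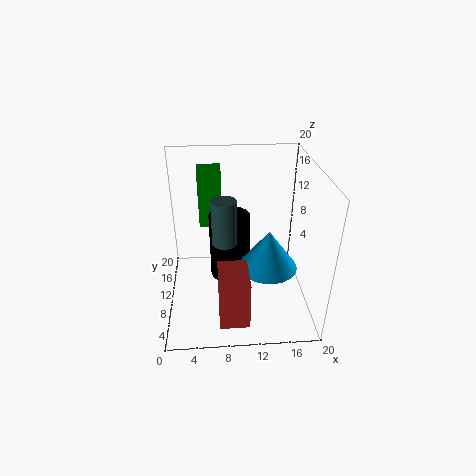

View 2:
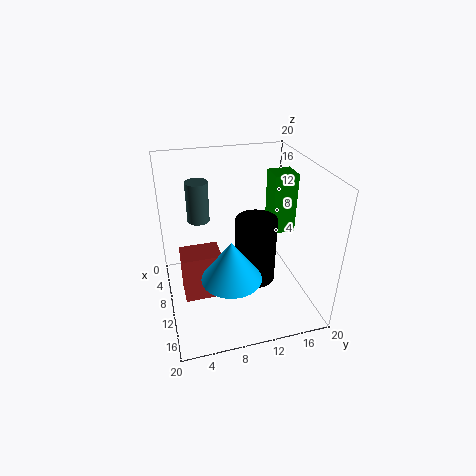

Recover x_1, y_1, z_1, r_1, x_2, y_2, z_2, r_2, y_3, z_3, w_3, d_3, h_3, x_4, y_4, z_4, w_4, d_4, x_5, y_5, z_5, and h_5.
x_1 = 8, y_1 = 5, z_1 = 12.5, r_1 = 1.5, x_2 = 9, y_2 = 13, z_2 = 2, r_2 = 3, y_3 = 2, z_3 = 1, w_3 = 4, d_3 = 5.5, h_3 = 7, x_4 = 4.5, y_4 = 16, z_4 = 8.5, w_4 = 3.5, d_4 = 3.5, x_5 = 14, y_5 = 8, z_5 = 6.5, h_5 = 5.5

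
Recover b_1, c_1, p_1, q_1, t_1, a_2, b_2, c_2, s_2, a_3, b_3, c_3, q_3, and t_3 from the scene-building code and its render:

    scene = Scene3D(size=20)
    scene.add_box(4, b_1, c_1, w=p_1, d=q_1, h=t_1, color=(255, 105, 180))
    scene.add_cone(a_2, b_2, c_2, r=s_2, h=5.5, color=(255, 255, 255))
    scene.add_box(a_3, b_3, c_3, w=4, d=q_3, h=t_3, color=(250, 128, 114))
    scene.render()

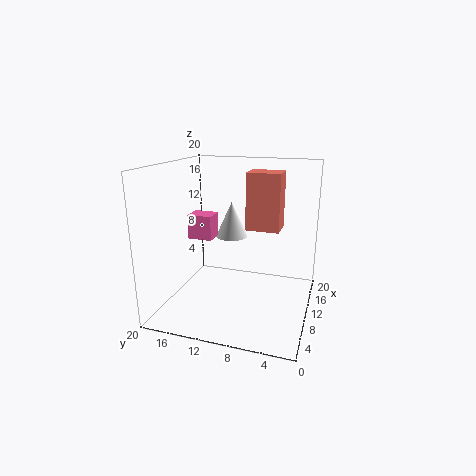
b_1 = 11.5, c_1 = 11.5, p_1 = 2.5, q_1 = 3, t_1 = 3, a_2 = 16, b_2 = 13, c_2 = 8, s_2 = 2.5, a_3 = 13.5, b_3 = 5, c_3 = 10, q_3 = 5, t_3 = 8.5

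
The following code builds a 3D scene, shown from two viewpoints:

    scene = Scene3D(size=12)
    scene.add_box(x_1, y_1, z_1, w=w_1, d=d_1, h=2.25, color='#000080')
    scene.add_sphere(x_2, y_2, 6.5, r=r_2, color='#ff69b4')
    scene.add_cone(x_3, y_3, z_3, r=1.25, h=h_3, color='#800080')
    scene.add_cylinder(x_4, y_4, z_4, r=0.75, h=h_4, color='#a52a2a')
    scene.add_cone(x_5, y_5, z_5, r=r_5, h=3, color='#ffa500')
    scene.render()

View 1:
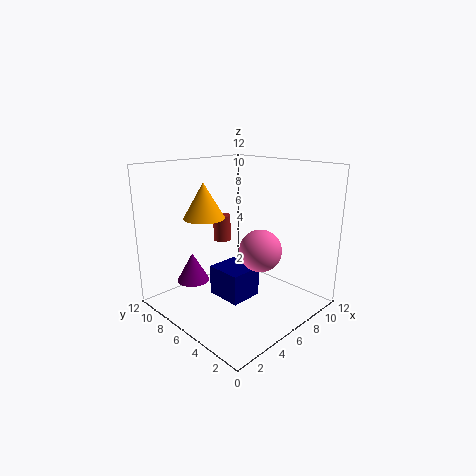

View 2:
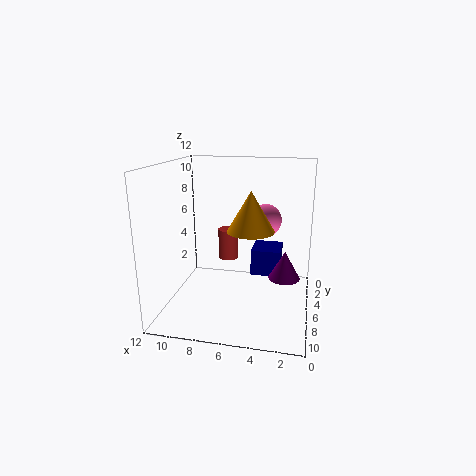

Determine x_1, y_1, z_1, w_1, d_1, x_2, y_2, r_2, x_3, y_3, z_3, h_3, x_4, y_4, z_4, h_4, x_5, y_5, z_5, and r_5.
x_1 = 2.5
y_1 = 2.75
z_1 = 2.5
w_1 = 2.5
d_1 = 2.75
x_2 = 4.25
y_2 = 2
r_2 = 1.5
x_3 = 2
y_3 = 7
z_3 = 3.25
h_3 = 2.25
x_4 = 6.25
y_4 = 8.25
z_4 = 5.25
h_4 = 2.25
x_5 = 4.5
y_5 = 8.5
z_5 = 7.5
r_5 = 1.75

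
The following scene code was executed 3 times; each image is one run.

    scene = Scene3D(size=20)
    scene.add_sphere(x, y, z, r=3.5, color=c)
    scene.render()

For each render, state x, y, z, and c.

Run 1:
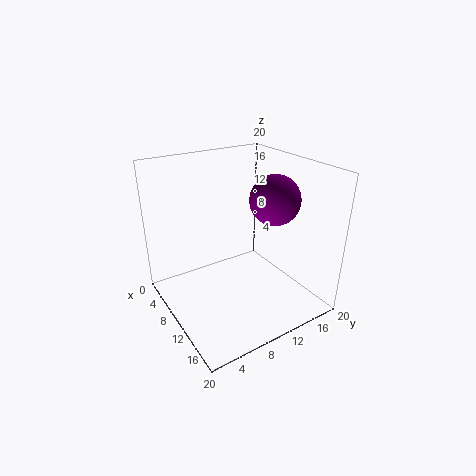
x = 11.5; y = 15; z = 15; c = 'purple'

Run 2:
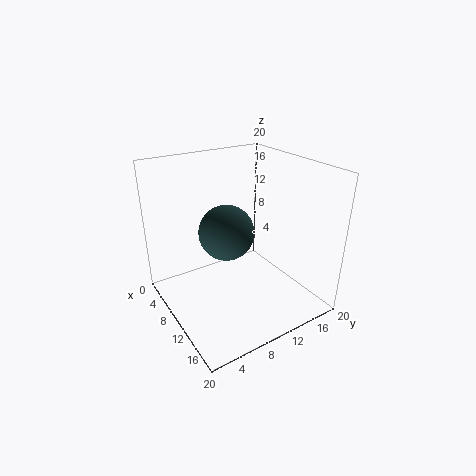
x = 12; y = 7; z = 12.5; c = 'darkslategray'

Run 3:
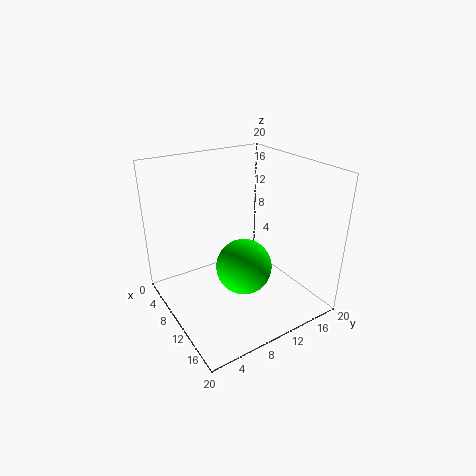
x = 14.5; y = 8; z = 8.5; c = 'lime'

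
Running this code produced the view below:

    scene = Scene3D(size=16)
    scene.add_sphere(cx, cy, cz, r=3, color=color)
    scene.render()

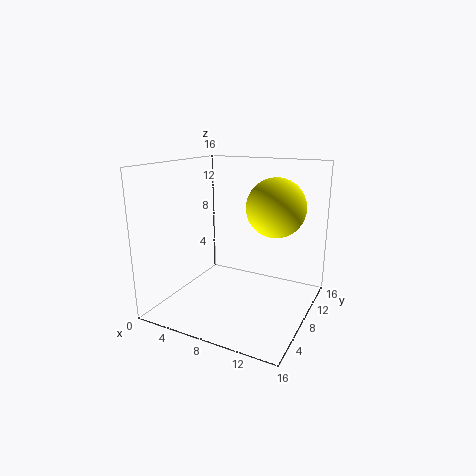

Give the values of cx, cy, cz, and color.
cx = 12.5, cy = 7.5, cz = 12, color = 'yellow'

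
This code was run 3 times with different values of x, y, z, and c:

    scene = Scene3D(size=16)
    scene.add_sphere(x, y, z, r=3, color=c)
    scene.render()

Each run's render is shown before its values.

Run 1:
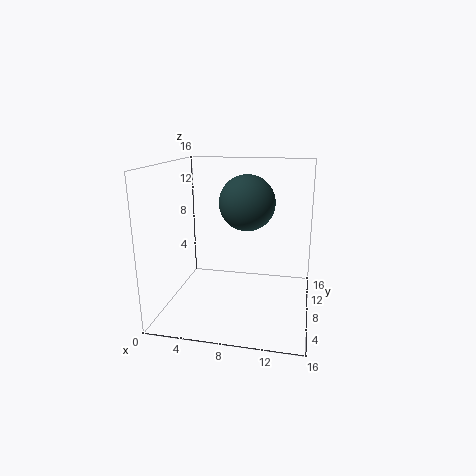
x = 9, y = 8, z = 12, c = 'darkslategray'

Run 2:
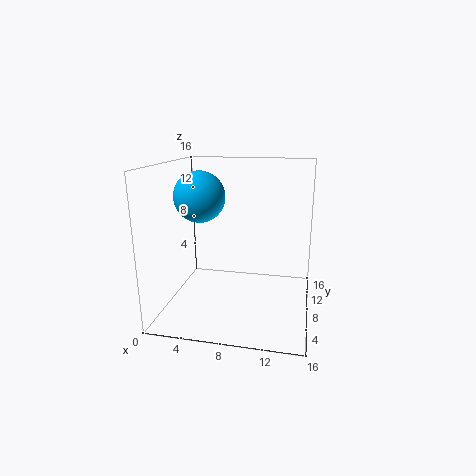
x = 3, y = 10, z = 12, c = 'deepskyblue'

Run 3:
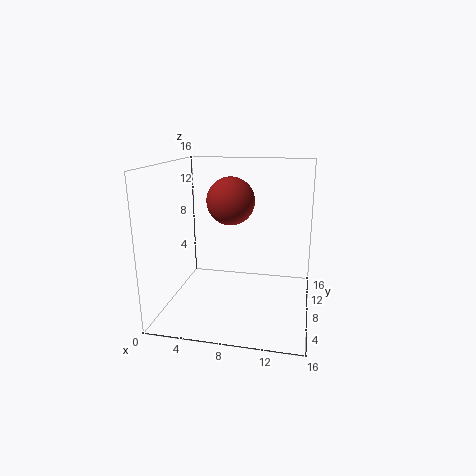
x = 6, y = 13, z = 11, c = 'brown'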